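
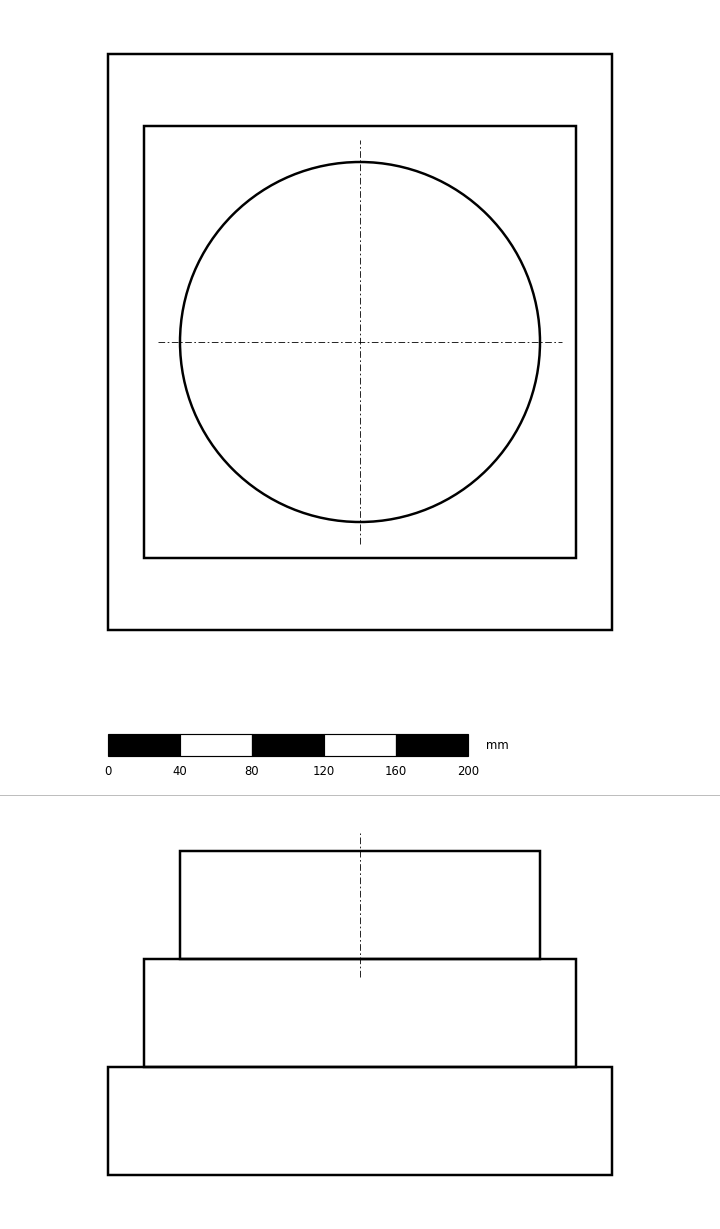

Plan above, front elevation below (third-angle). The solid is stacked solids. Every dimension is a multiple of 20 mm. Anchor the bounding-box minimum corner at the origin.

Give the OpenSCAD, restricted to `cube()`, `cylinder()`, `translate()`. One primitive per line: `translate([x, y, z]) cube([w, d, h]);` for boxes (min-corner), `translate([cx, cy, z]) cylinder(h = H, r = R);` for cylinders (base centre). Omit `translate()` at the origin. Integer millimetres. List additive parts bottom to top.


cube([280, 320, 60]);
translate([20, 40, 60]) cube([240, 240, 60]);
translate([140, 160, 120]) cylinder(h = 60, r = 100);


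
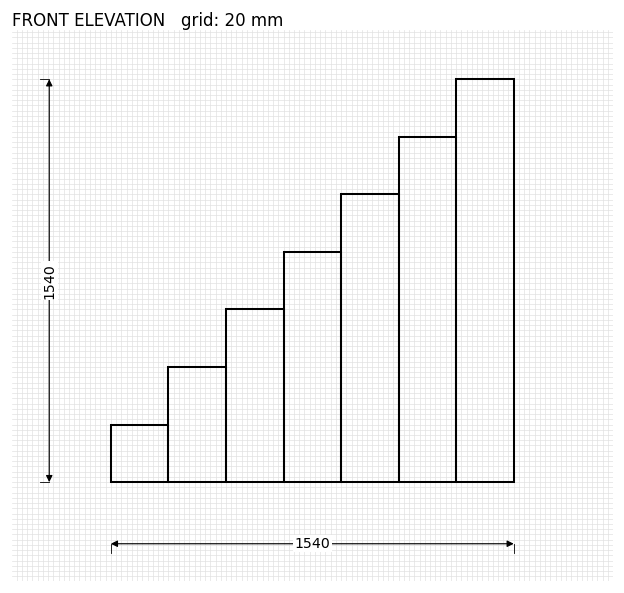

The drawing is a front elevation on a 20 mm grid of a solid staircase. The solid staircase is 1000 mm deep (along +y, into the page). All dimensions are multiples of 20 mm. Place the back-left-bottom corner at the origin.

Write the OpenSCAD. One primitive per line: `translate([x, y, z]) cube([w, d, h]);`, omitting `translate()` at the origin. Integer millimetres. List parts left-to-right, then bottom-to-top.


cube([220, 1000, 220]);
translate([220, 0, 0]) cube([220, 1000, 440]);
translate([440, 0, 0]) cube([220, 1000, 660]);
translate([660, 0, 0]) cube([220, 1000, 880]);
translate([880, 0, 0]) cube([220, 1000, 1100]);
translate([1100, 0, 0]) cube([220, 1000, 1320]);
translate([1320, 0, 0]) cube([220, 1000, 1540]);


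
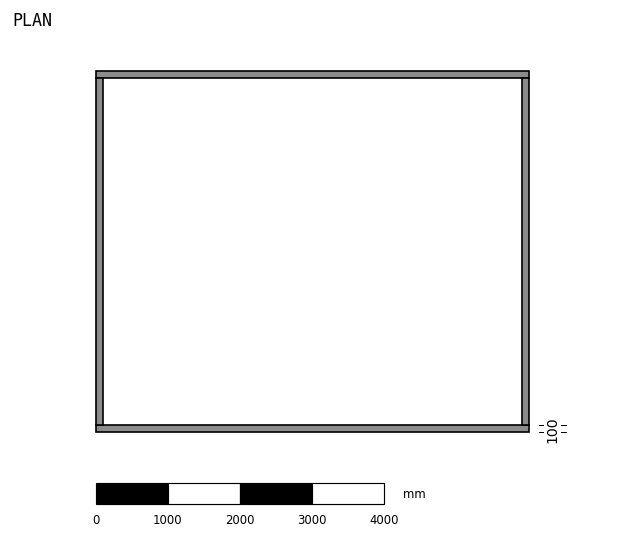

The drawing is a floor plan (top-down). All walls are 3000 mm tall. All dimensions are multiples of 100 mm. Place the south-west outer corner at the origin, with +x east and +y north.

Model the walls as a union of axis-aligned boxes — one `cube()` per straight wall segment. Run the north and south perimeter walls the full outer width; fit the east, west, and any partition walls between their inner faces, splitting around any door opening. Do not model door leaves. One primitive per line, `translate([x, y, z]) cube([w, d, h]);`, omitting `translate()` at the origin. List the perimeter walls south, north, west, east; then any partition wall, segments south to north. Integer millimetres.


cube([6000, 100, 3000]);
translate([0, 4900, 0]) cube([6000, 100, 3000]);
translate([0, 100, 0]) cube([100, 4800, 3000]);
translate([5900, 100, 0]) cube([100, 4800, 3000]);


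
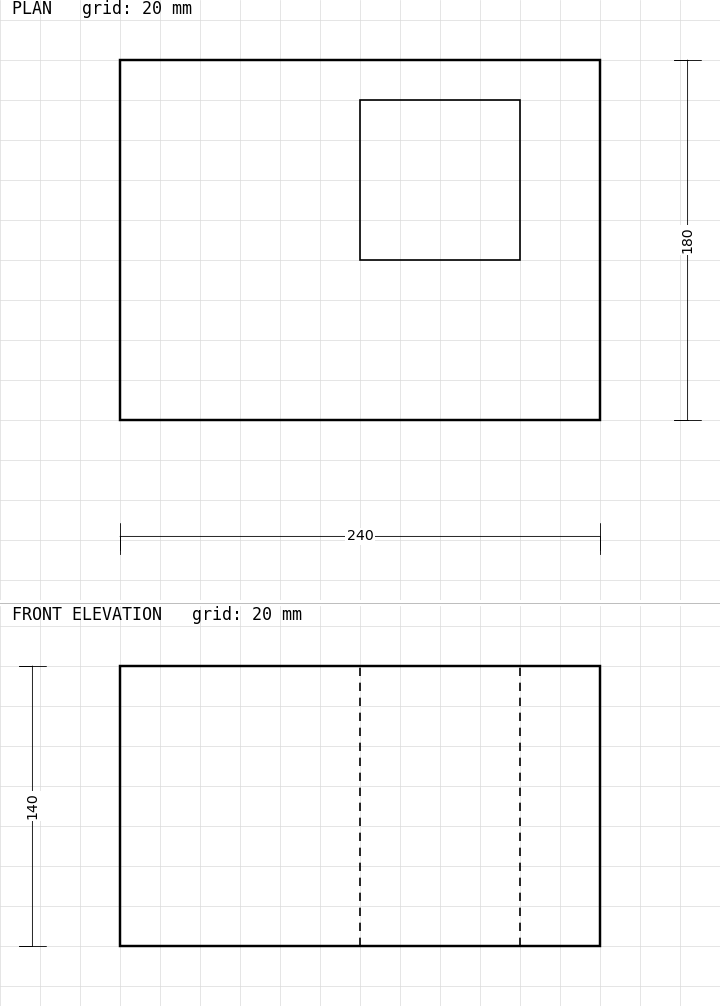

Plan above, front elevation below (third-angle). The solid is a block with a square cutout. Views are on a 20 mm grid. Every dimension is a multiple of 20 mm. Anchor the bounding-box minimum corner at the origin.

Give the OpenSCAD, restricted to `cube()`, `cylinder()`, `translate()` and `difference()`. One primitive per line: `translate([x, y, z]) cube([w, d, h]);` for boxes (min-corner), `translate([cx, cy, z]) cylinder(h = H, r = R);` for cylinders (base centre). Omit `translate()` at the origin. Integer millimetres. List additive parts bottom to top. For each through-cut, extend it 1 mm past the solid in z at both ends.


difference() {
  cube([240, 180, 140]);
  translate([120, 80, -1]) cube([80, 80, 142]);
}


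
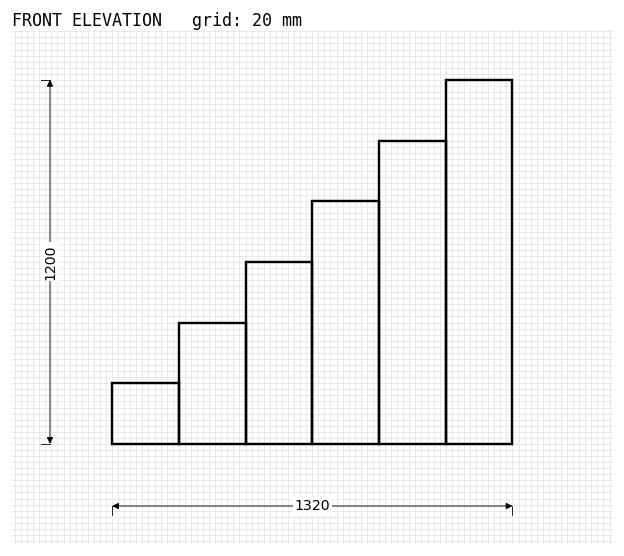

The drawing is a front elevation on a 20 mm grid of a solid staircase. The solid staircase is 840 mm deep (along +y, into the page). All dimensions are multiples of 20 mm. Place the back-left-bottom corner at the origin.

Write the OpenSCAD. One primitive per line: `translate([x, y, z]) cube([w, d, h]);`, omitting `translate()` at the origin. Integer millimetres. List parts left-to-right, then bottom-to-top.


cube([220, 840, 200]);
translate([220, 0, 0]) cube([220, 840, 400]);
translate([440, 0, 0]) cube([220, 840, 600]);
translate([660, 0, 0]) cube([220, 840, 800]);
translate([880, 0, 0]) cube([220, 840, 1000]);
translate([1100, 0, 0]) cube([220, 840, 1200]);


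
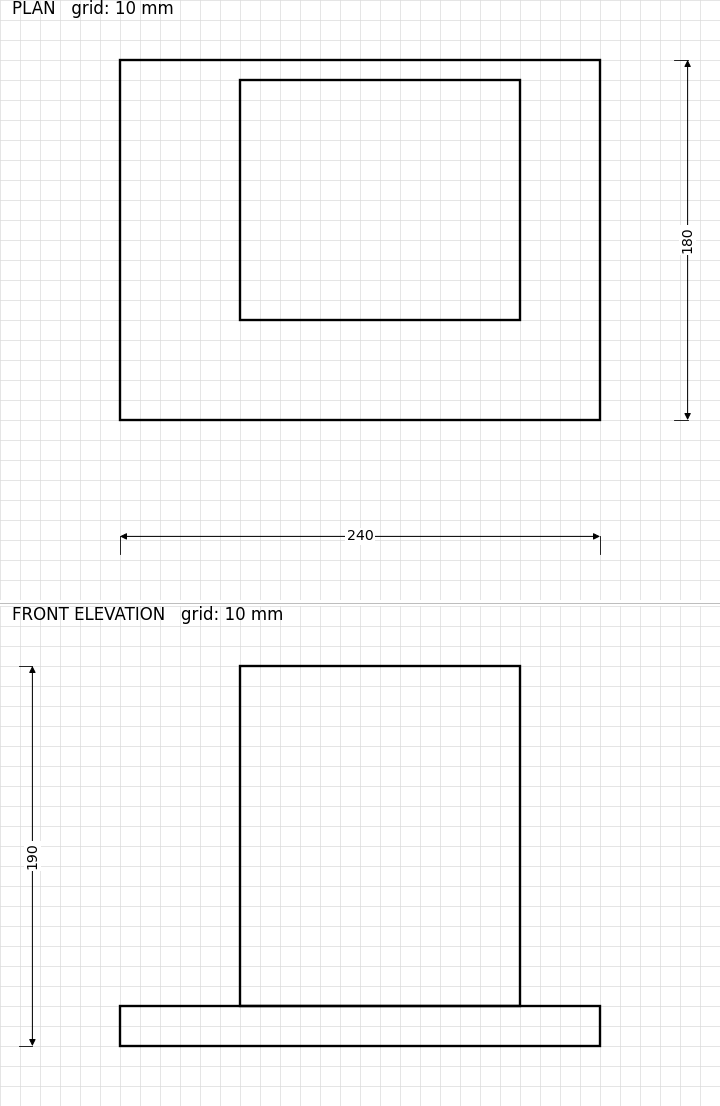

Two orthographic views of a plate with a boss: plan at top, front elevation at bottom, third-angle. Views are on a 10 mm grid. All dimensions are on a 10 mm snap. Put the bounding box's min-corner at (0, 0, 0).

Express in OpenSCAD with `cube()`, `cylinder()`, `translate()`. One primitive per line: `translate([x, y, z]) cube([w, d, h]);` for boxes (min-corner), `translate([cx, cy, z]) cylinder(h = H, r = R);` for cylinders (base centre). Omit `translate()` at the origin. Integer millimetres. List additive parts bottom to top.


cube([240, 180, 20]);
translate([60, 50, 20]) cube([140, 120, 170]);


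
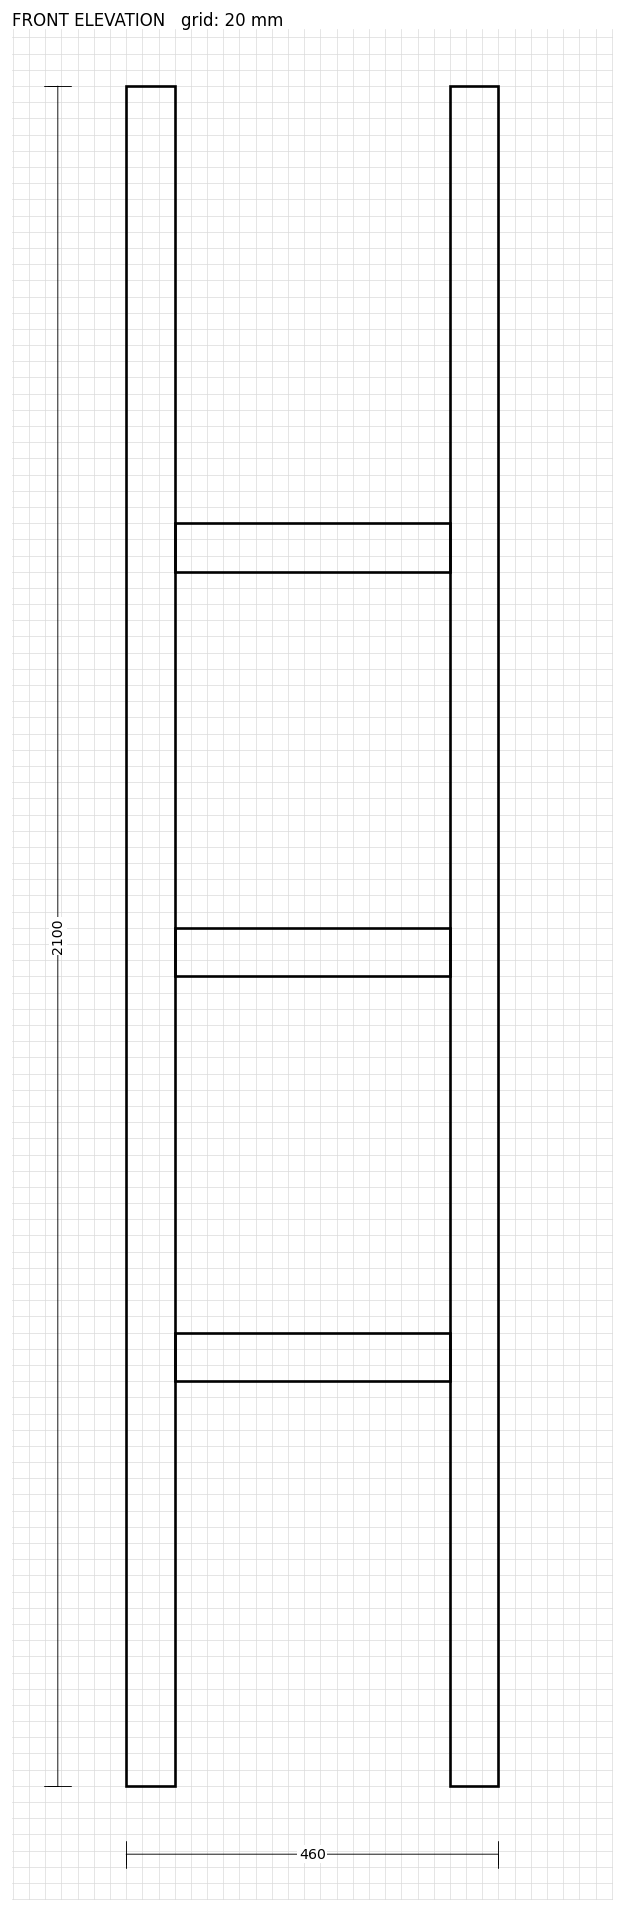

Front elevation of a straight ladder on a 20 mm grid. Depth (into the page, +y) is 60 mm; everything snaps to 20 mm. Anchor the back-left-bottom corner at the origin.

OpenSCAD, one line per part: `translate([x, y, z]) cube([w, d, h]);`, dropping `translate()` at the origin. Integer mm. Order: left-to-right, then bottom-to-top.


cube([60, 60, 2100]);
translate([60, 0, 500]) cube([340, 60, 60]);
translate([60, 0, 1000]) cube([340, 60, 60]);
translate([60, 0, 1500]) cube([340, 60, 60]);
translate([400, 0, 0]) cube([60, 60, 2100]);


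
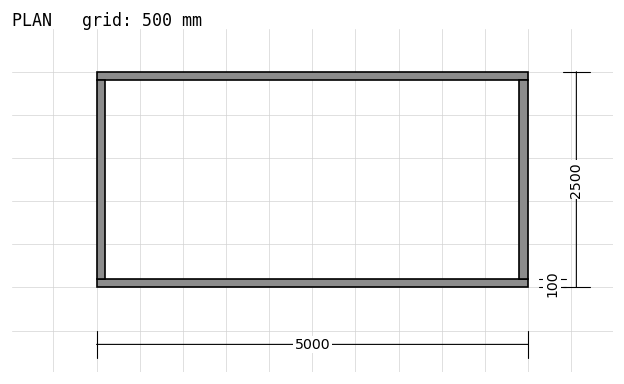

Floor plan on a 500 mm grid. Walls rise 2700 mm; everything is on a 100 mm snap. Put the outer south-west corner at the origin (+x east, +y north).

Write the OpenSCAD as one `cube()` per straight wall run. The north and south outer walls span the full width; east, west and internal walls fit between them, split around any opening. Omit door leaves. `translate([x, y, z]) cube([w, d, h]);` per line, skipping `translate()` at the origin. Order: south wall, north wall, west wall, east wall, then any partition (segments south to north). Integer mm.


cube([5000, 100, 2700]);
translate([0, 2400, 0]) cube([5000, 100, 2700]);
translate([0, 100, 0]) cube([100, 2300, 2700]);
translate([4900, 100, 0]) cube([100, 2300, 2700]);


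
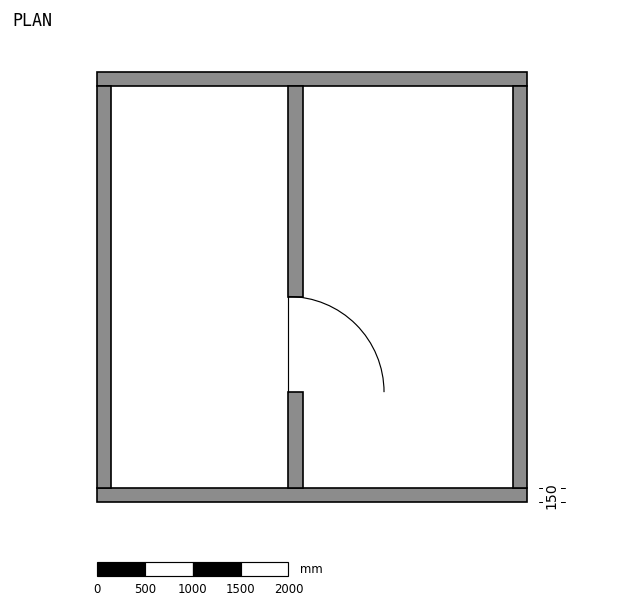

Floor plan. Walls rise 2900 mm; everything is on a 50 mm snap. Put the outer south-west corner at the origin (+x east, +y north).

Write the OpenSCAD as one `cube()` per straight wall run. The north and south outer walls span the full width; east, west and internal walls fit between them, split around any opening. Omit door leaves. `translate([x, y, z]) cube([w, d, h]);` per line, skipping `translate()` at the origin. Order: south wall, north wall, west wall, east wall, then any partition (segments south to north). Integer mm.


cube([4500, 150, 2900]);
translate([0, 4350, 0]) cube([4500, 150, 2900]);
translate([0, 150, 0]) cube([150, 4200, 2900]);
translate([4350, 150, 0]) cube([150, 4200, 2900]);
translate([2000, 150, 0]) cube([150, 1000, 2900]);
translate([2000, 2150, 0]) cube([150, 2200, 2900]);


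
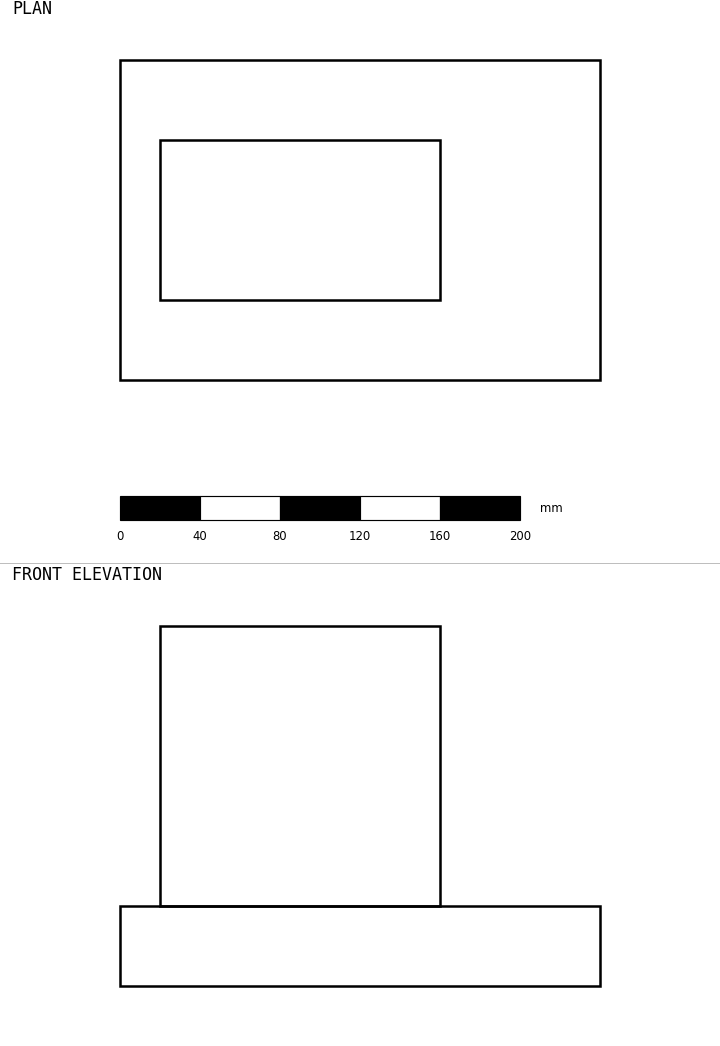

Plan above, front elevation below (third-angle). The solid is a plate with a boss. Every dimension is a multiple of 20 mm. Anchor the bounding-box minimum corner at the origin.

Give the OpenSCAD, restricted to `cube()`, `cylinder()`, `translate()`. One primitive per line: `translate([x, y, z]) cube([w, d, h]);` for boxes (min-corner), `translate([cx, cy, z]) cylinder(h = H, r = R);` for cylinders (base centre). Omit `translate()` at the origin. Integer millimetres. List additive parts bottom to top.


cube([240, 160, 40]);
translate([20, 40, 40]) cube([140, 80, 140]);


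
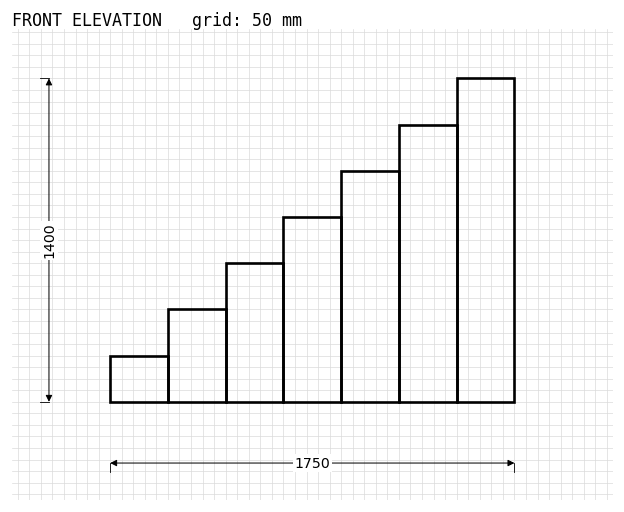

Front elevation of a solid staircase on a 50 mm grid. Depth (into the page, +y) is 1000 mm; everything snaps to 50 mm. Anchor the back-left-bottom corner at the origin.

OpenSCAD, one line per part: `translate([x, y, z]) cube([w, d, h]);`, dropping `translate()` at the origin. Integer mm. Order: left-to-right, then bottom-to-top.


cube([250, 1000, 200]);
translate([250, 0, 0]) cube([250, 1000, 400]);
translate([500, 0, 0]) cube([250, 1000, 600]);
translate([750, 0, 0]) cube([250, 1000, 800]);
translate([1000, 0, 0]) cube([250, 1000, 1000]);
translate([1250, 0, 0]) cube([250, 1000, 1200]);
translate([1500, 0, 0]) cube([250, 1000, 1400]);


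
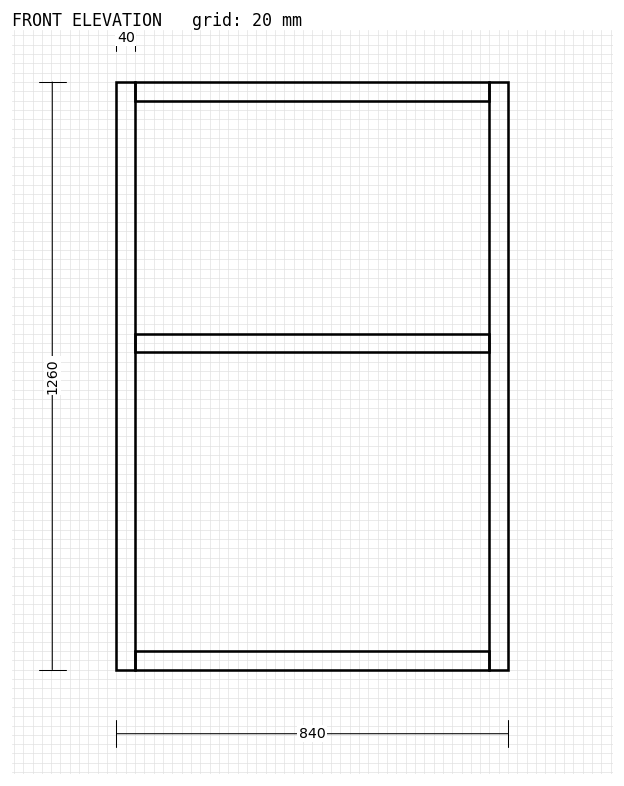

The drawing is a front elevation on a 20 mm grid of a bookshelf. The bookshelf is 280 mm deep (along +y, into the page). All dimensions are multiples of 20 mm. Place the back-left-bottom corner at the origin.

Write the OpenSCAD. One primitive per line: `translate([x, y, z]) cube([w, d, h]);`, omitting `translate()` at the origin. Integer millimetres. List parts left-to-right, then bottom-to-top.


cube([40, 280, 1260]);
translate([40, 0, 0]) cube([760, 280, 40]);
translate([40, 0, 680]) cube([760, 280, 40]);
translate([40, 0, 1220]) cube([760, 280, 40]);
translate([800, 0, 0]) cube([40, 280, 1260]);


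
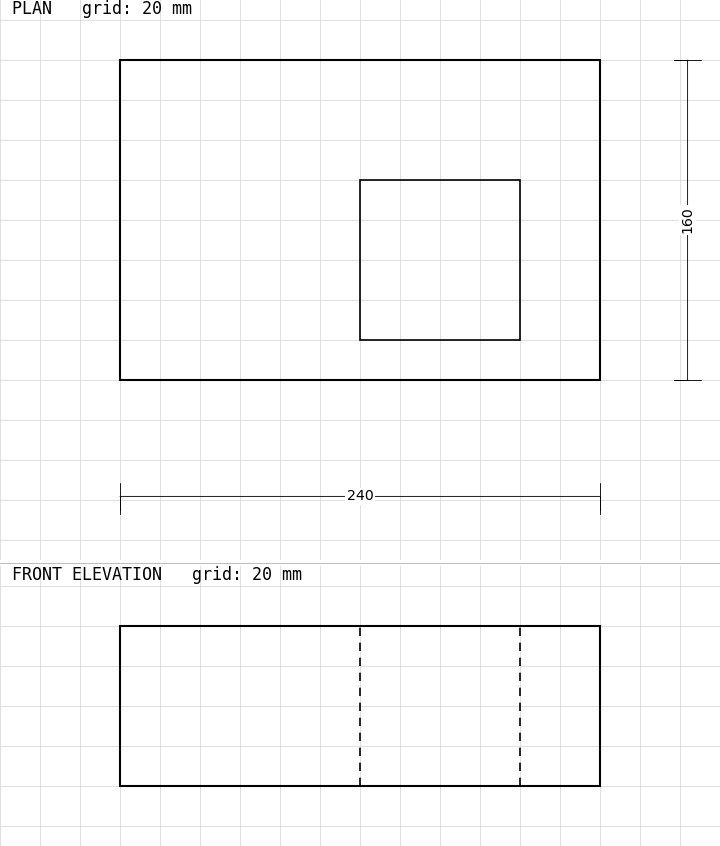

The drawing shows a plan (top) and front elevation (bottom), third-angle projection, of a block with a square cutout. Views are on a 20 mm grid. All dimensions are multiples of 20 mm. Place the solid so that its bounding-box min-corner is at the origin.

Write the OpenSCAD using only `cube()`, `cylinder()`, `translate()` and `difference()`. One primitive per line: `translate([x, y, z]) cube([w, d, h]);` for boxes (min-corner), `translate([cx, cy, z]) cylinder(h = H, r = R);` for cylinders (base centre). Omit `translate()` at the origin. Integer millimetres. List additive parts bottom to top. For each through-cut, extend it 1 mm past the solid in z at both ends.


difference() {
  cube([240, 160, 80]);
  translate([120, 20, -1]) cube([80, 80, 82]);
}


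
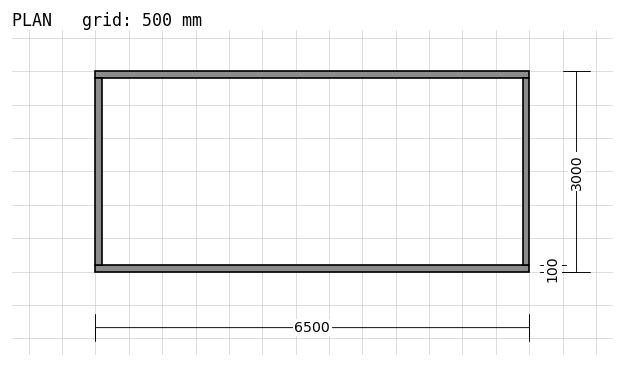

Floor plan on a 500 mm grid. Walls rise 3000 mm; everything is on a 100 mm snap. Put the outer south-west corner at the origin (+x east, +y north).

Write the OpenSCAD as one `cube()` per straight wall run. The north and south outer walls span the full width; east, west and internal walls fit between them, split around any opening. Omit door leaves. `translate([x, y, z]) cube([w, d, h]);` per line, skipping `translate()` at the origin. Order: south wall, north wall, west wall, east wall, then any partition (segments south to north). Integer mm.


cube([6500, 100, 3000]);
translate([0, 2900, 0]) cube([6500, 100, 3000]);
translate([0, 100, 0]) cube([100, 2800, 3000]);
translate([6400, 100, 0]) cube([100, 2800, 3000]);


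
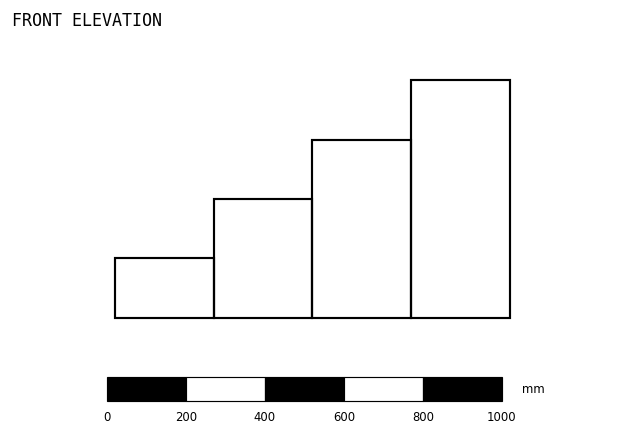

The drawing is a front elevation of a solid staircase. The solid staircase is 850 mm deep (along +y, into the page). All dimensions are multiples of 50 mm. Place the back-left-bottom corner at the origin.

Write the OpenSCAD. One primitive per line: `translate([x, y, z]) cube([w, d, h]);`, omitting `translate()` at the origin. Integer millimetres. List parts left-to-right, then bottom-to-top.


cube([250, 850, 150]);
translate([250, 0, 0]) cube([250, 850, 300]);
translate([500, 0, 0]) cube([250, 850, 450]);
translate([750, 0, 0]) cube([250, 850, 600]);


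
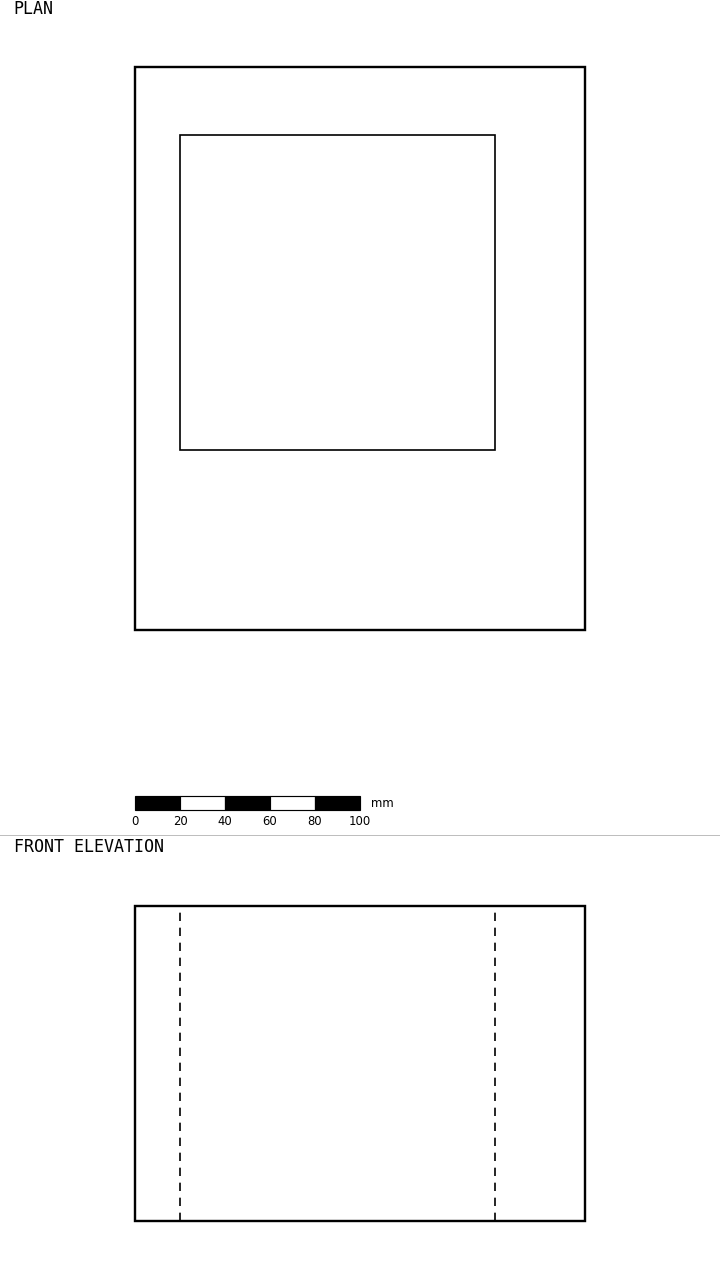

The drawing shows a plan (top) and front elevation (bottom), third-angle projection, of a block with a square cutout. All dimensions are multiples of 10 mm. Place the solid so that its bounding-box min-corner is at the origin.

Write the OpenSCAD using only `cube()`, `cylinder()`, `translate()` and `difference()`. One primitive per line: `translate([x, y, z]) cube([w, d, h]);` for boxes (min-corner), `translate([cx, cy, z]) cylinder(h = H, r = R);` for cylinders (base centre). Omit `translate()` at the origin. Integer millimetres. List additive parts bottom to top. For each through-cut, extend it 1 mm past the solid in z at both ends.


difference() {
  cube([200, 250, 140]);
  translate([20, 80, -1]) cube([140, 140, 142]);
}


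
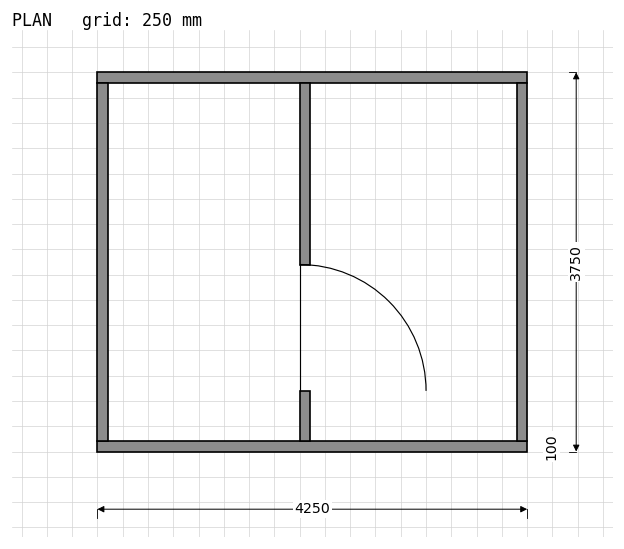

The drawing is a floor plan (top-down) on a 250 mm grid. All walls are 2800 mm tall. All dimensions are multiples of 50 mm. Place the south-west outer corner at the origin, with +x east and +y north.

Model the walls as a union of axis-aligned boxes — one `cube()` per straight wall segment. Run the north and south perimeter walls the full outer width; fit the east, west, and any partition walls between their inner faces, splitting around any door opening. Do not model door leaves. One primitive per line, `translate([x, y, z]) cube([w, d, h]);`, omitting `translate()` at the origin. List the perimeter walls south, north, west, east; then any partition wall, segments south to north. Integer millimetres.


cube([4250, 100, 2800]);
translate([0, 3650, 0]) cube([4250, 100, 2800]);
translate([0, 100, 0]) cube([100, 3550, 2800]);
translate([4150, 100, 0]) cube([100, 3550, 2800]);
translate([2000, 100, 0]) cube([100, 500, 2800]);
translate([2000, 1850, 0]) cube([100, 1800, 2800]);


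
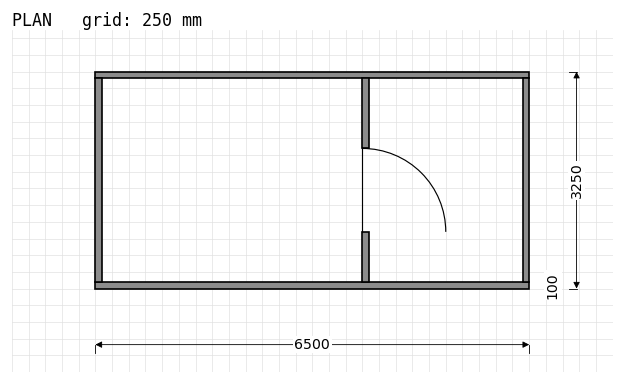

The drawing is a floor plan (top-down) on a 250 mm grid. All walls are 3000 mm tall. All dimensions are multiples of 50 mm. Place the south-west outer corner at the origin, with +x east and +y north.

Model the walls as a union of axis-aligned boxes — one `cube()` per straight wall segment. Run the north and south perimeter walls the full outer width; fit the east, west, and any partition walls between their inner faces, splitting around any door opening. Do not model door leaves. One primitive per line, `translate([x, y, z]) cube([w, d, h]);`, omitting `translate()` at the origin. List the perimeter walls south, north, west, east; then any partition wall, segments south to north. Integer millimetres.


cube([6500, 100, 3000]);
translate([0, 3150, 0]) cube([6500, 100, 3000]);
translate([0, 100, 0]) cube([100, 3050, 3000]);
translate([6400, 100, 0]) cube([100, 3050, 3000]);
translate([4000, 100, 0]) cube([100, 750, 3000]);
translate([4000, 2100, 0]) cube([100, 1050, 3000]);


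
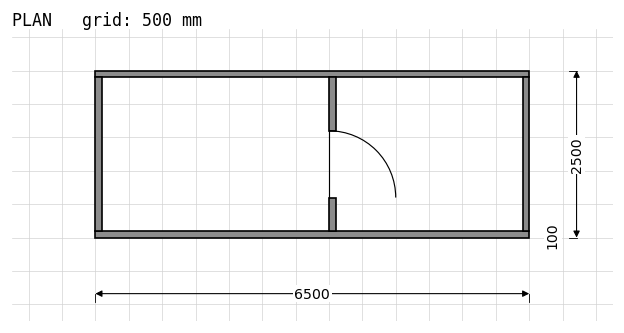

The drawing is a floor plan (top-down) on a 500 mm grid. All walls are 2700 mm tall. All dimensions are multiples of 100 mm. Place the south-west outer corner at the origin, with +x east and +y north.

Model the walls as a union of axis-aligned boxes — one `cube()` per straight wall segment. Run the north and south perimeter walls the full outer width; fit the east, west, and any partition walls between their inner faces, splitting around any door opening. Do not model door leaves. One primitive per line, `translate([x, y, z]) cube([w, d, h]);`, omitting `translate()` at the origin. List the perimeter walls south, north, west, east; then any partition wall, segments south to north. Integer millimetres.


cube([6500, 100, 2700]);
translate([0, 2400, 0]) cube([6500, 100, 2700]);
translate([0, 100, 0]) cube([100, 2300, 2700]);
translate([6400, 100, 0]) cube([100, 2300, 2700]);
translate([3500, 100, 0]) cube([100, 500, 2700]);
translate([3500, 1600, 0]) cube([100, 800, 2700]);


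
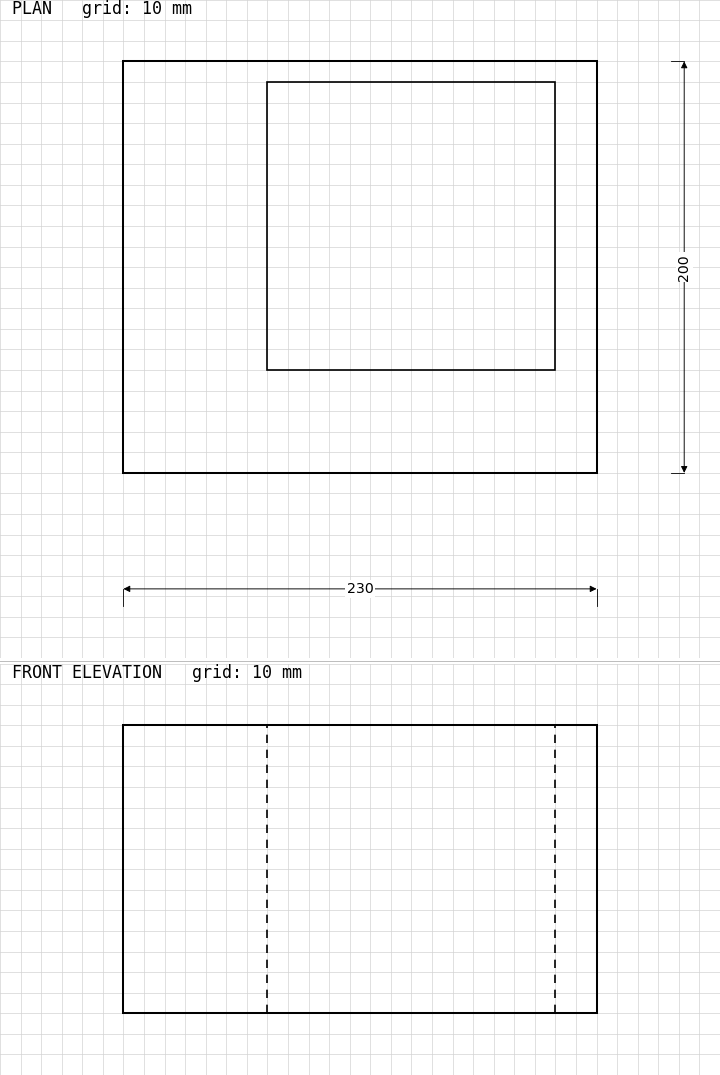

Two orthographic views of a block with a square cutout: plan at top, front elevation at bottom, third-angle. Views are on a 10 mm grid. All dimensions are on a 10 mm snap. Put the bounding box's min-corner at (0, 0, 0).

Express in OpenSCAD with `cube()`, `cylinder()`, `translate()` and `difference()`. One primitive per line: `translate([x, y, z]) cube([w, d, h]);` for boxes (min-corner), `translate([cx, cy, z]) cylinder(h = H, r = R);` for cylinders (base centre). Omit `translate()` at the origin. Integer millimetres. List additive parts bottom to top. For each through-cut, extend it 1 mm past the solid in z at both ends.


difference() {
  cube([230, 200, 140]);
  translate([70, 50, -1]) cube([140, 140, 142]);
}


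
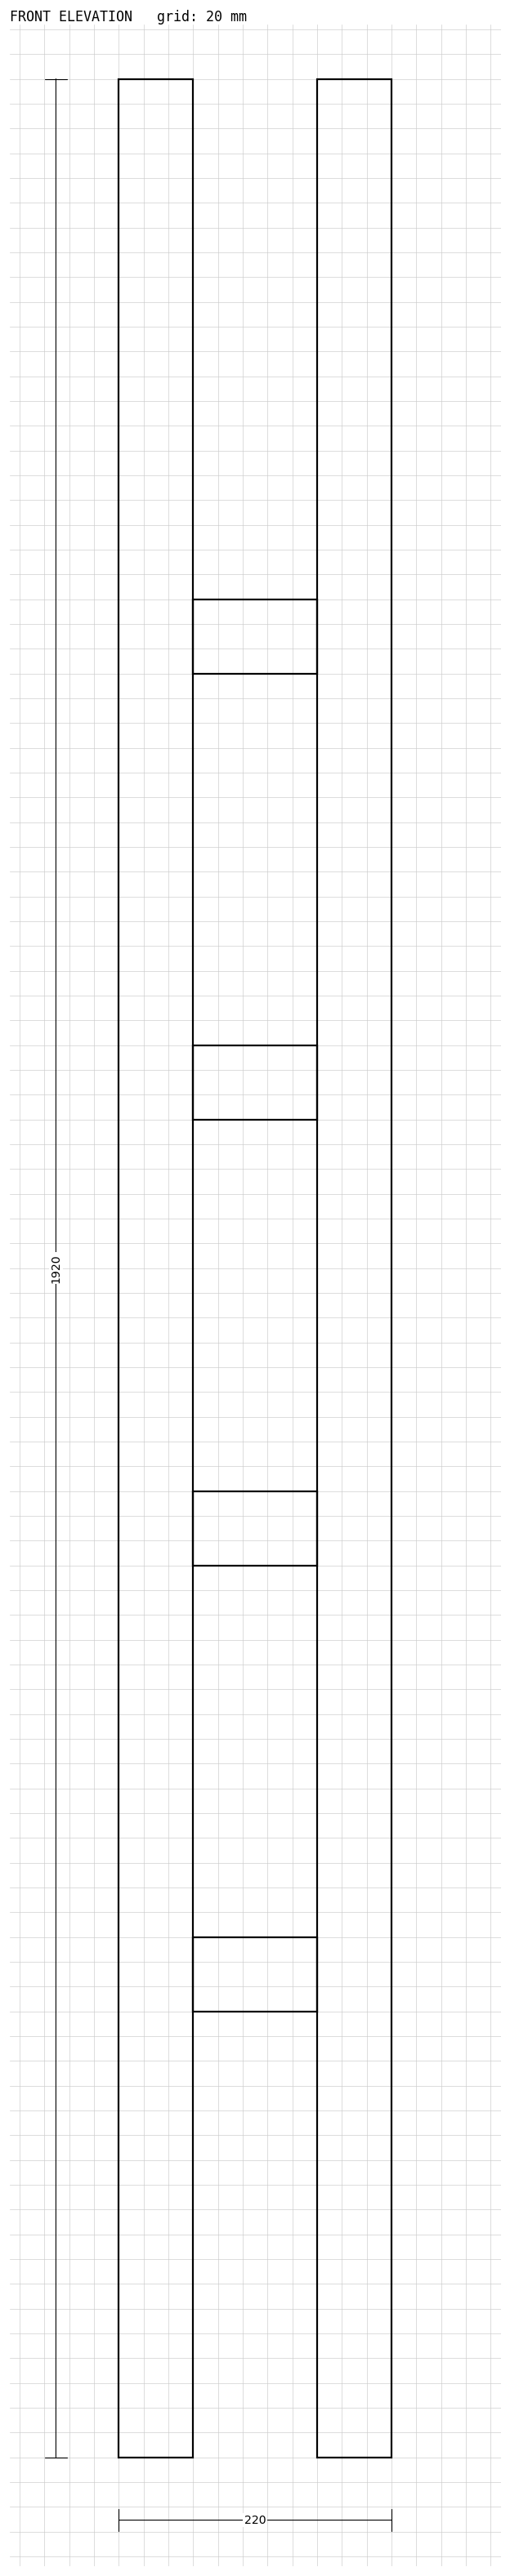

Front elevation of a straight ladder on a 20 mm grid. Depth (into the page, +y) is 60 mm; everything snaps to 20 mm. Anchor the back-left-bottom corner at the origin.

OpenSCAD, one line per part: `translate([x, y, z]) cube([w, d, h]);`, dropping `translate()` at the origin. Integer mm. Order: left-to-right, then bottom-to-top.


cube([60, 60, 1920]);
translate([60, 0, 360]) cube([100, 60, 60]);
translate([60, 0, 720]) cube([100, 60, 60]);
translate([60, 0, 1080]) cube([100, 60, 60]);
translate([60, 0, 1440]) cube([100, 60, 60]);
translate([160, 0, 0]) cube([60, 60, 1920]);


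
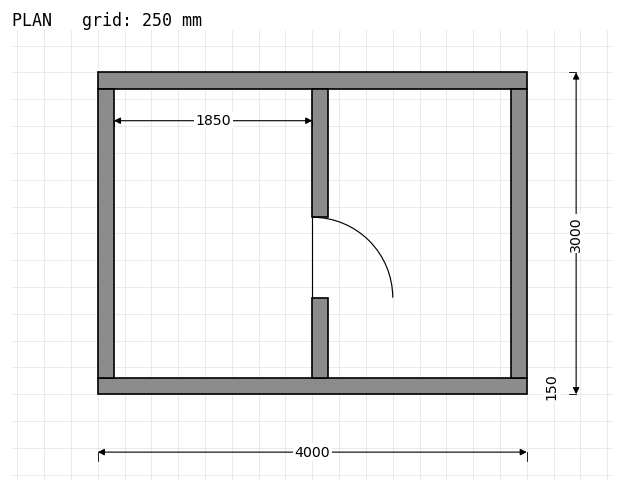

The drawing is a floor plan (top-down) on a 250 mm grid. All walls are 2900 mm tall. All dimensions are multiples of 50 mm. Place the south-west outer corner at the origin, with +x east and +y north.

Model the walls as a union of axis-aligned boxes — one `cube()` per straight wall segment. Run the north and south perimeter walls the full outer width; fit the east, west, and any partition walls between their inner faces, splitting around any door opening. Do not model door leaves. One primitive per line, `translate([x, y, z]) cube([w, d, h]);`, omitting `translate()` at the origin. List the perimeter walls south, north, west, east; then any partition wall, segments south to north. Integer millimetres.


cube([4000, 150, 2900]);
translate([0, 2850, 0]) cube([4000, 150, 2900]);
translate([0, 150, 0]) cube([150, 2700, 2900]);
translate([3850, 150, 0]) cube([150, 2700, 2900]);
translate([2000, 150, 0]) cube([150, 750, 2900]);
translate([2000, 1650, 0]) cube([150, 1200, 2900]);


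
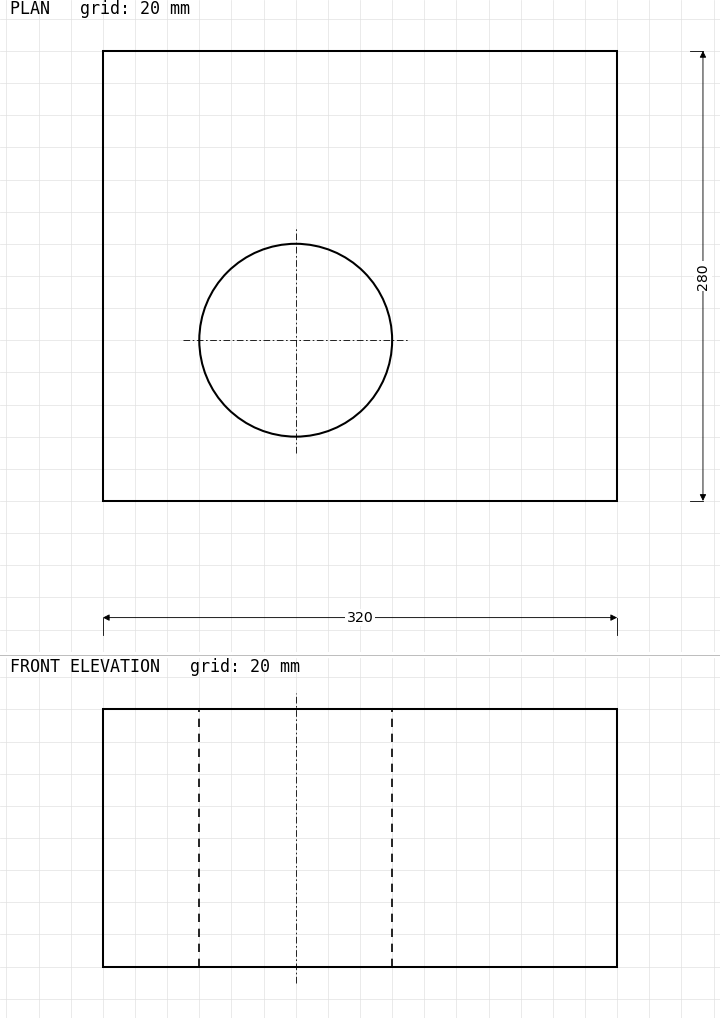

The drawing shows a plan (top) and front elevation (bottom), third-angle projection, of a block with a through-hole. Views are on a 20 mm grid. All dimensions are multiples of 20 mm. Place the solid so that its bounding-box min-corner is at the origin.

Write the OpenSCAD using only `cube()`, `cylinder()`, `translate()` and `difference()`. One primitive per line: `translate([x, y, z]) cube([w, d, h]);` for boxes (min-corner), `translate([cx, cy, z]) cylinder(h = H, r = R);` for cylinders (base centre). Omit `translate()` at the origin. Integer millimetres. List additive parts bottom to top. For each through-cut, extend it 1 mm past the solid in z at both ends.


difference() {
  cube([320, 280, 160]);
  translate([120, 100, -1]) cylinder(h = 162, r = 60);
}


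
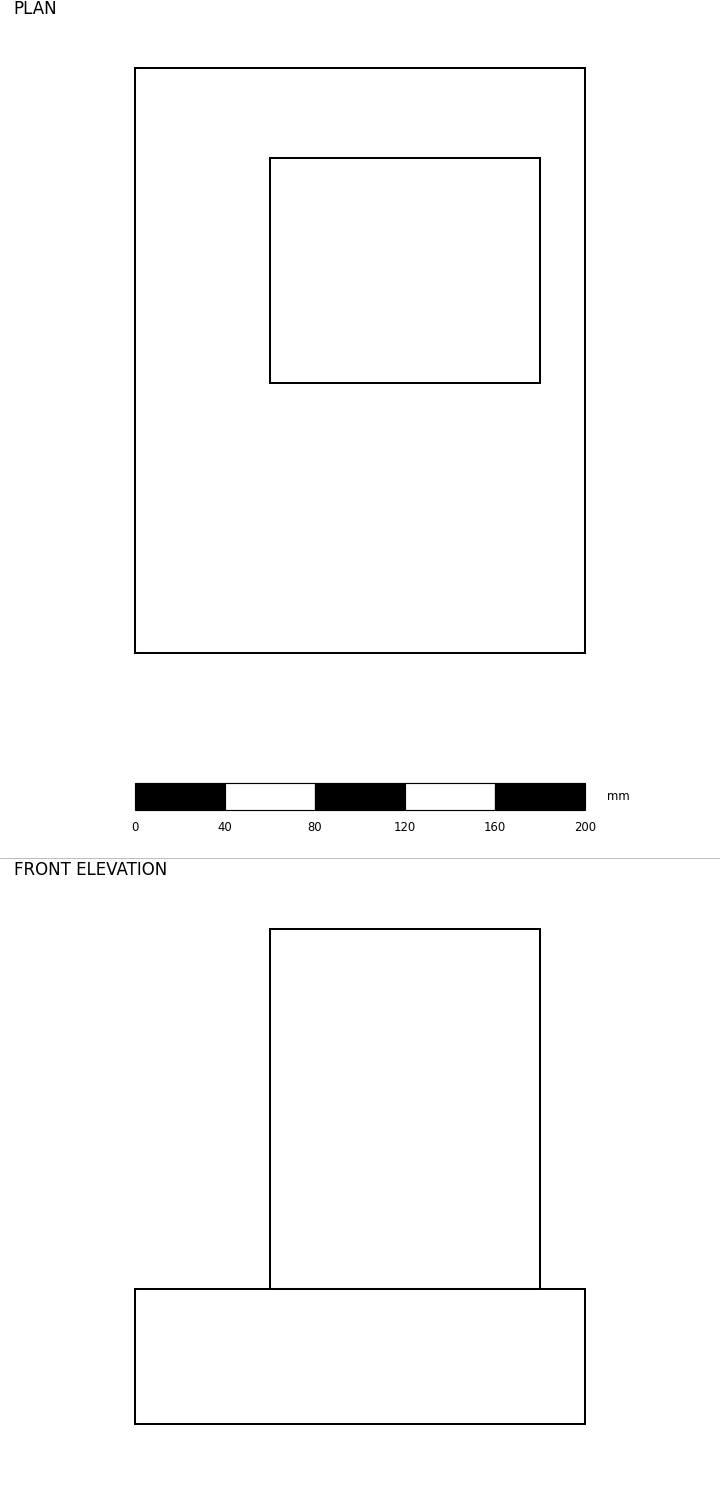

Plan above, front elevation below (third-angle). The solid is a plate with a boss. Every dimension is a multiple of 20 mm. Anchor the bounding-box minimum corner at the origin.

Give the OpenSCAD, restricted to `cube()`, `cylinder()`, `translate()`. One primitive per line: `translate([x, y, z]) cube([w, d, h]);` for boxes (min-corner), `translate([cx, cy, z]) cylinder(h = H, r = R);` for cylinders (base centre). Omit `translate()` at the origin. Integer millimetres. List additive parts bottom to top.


cube([200, 260, 60]);
translate([60, 120, 60]) cube([120, 100, 160]);


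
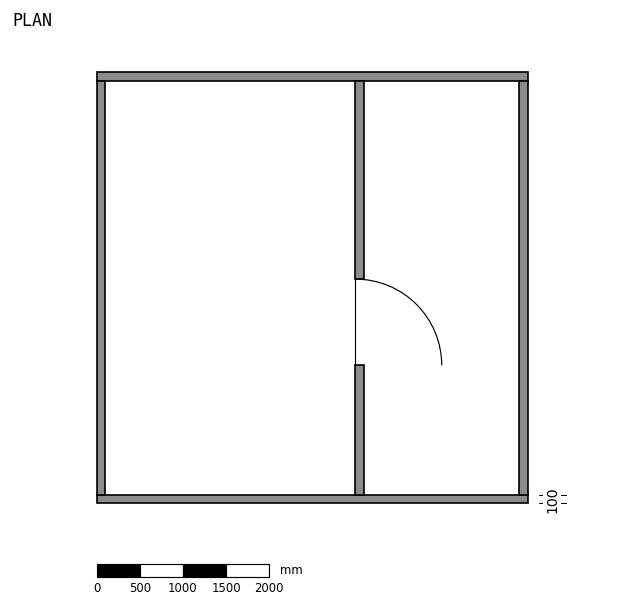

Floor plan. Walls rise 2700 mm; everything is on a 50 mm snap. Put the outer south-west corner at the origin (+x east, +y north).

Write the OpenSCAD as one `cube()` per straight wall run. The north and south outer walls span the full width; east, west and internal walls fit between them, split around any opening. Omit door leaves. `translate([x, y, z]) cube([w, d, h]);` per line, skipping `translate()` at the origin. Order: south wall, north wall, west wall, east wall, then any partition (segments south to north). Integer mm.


cube([5000, 100, 2700]);
translate([0, 4900, 0]) cube([5000, 100, 2700]);
translate([0, 100, 0]) cube([100, 4800, 2700]);
translate([4900, 100, 0]) cube([100, 4800, 2700]);
translate([3000, 100, 0]) cube([100, 1500, 2700]);
translate([3000, 2600, 0]) cube([100, 2300, 2700]);


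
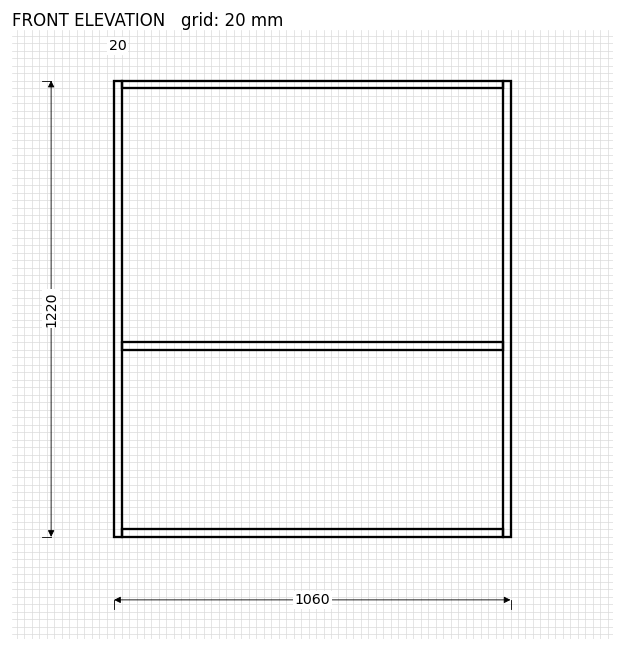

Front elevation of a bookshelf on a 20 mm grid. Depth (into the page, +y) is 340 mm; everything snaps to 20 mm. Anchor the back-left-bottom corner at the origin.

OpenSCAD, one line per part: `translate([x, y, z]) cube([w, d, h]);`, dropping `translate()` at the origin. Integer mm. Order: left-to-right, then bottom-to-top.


cube([20, 340, 1220]);
translate([20, 0, 0]) cube([1020, 340, 20]);
translate([20, 0, 500]) cube([1020, 340, 20]);
translate([20, 0, 1200]) cube([1020, 340, 20]);
translate([1040, 0, 0]) cube([20, 340, 1220]);


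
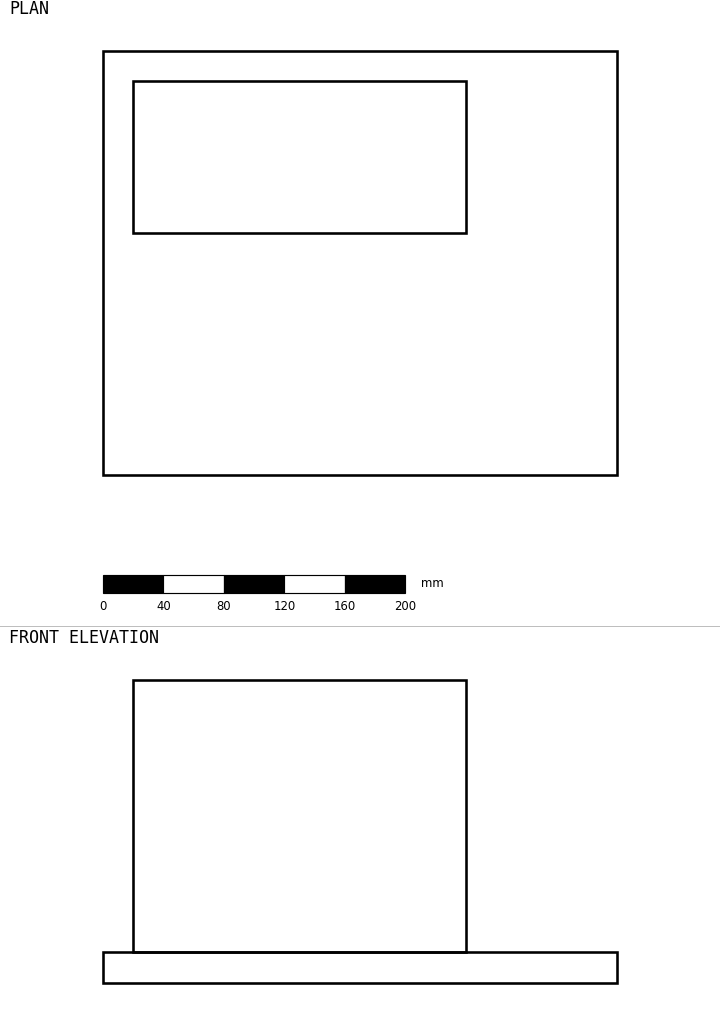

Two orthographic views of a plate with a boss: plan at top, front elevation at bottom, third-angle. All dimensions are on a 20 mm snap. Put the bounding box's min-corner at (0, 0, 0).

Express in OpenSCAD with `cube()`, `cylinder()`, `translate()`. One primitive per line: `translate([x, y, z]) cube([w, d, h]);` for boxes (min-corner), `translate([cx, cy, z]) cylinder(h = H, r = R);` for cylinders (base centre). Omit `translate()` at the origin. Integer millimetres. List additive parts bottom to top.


cube([340, 280, 20]);
translate([20, 160, 20]) cube([220, 100, 180]);


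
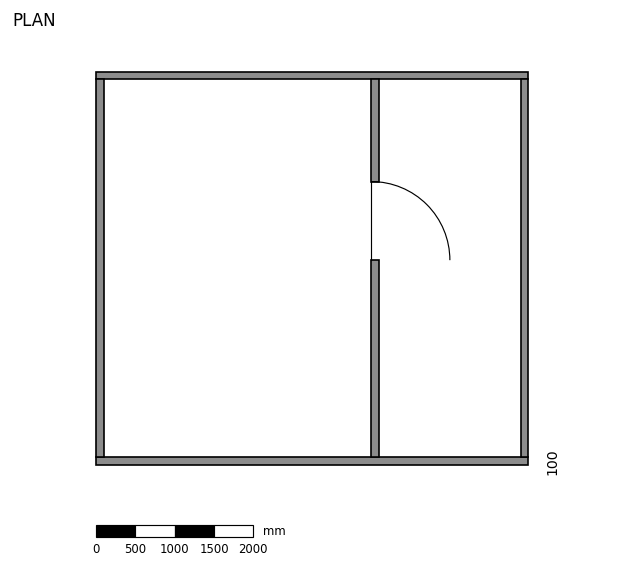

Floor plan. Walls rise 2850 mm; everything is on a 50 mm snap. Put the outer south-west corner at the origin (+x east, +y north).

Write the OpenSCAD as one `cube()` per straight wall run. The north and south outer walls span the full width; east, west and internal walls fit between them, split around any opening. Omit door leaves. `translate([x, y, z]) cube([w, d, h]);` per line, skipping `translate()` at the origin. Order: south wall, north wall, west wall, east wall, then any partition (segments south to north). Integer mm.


cube([5500, 100, 2850]);
translate([0, 4900, 0]) cube([5500, 100, 2850]);
translate([0, 100, 0]) cube([100, 4800, 2850]);
translate([5400, 100, 0]) cube([100, 4800, 2850]);
translate([3500, 100, 0]) cube([100, 2500, 2850]);
translate([3500, 3600, 0]) cube([100, 1300, 2850]);


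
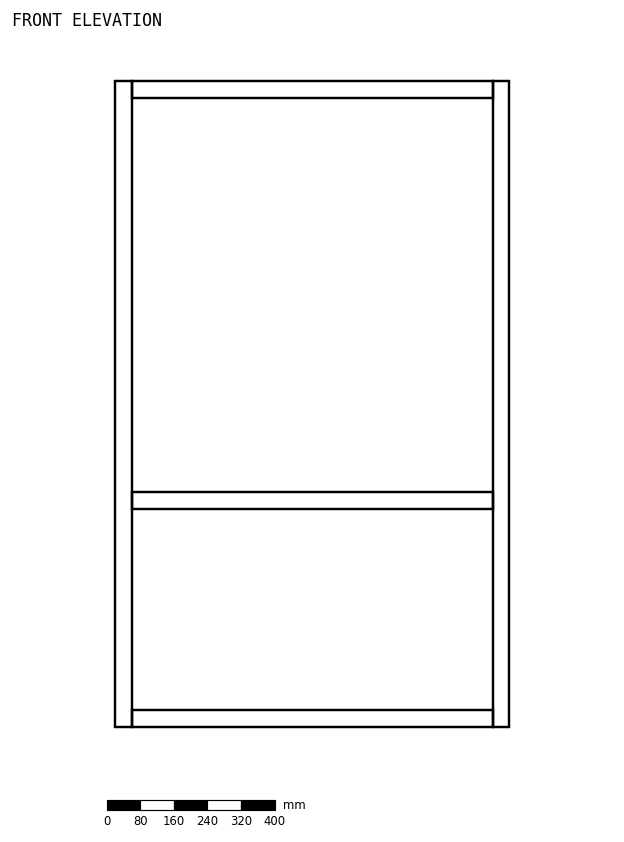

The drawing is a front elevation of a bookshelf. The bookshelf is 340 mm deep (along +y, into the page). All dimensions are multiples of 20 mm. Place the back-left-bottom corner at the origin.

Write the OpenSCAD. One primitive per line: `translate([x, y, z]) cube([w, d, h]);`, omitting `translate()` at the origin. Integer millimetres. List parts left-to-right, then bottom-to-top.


cube([40, 340, 1540]);
translate([40, 0, 0]) cube([860, 340, 40]);
translate([40, 0, 520]) cube([860, 340, 40]);
translate([40, 0, 1500]) cube([860, 340, 40]);
translate([900, 0, 0]) cube([40, 340, 1540]);


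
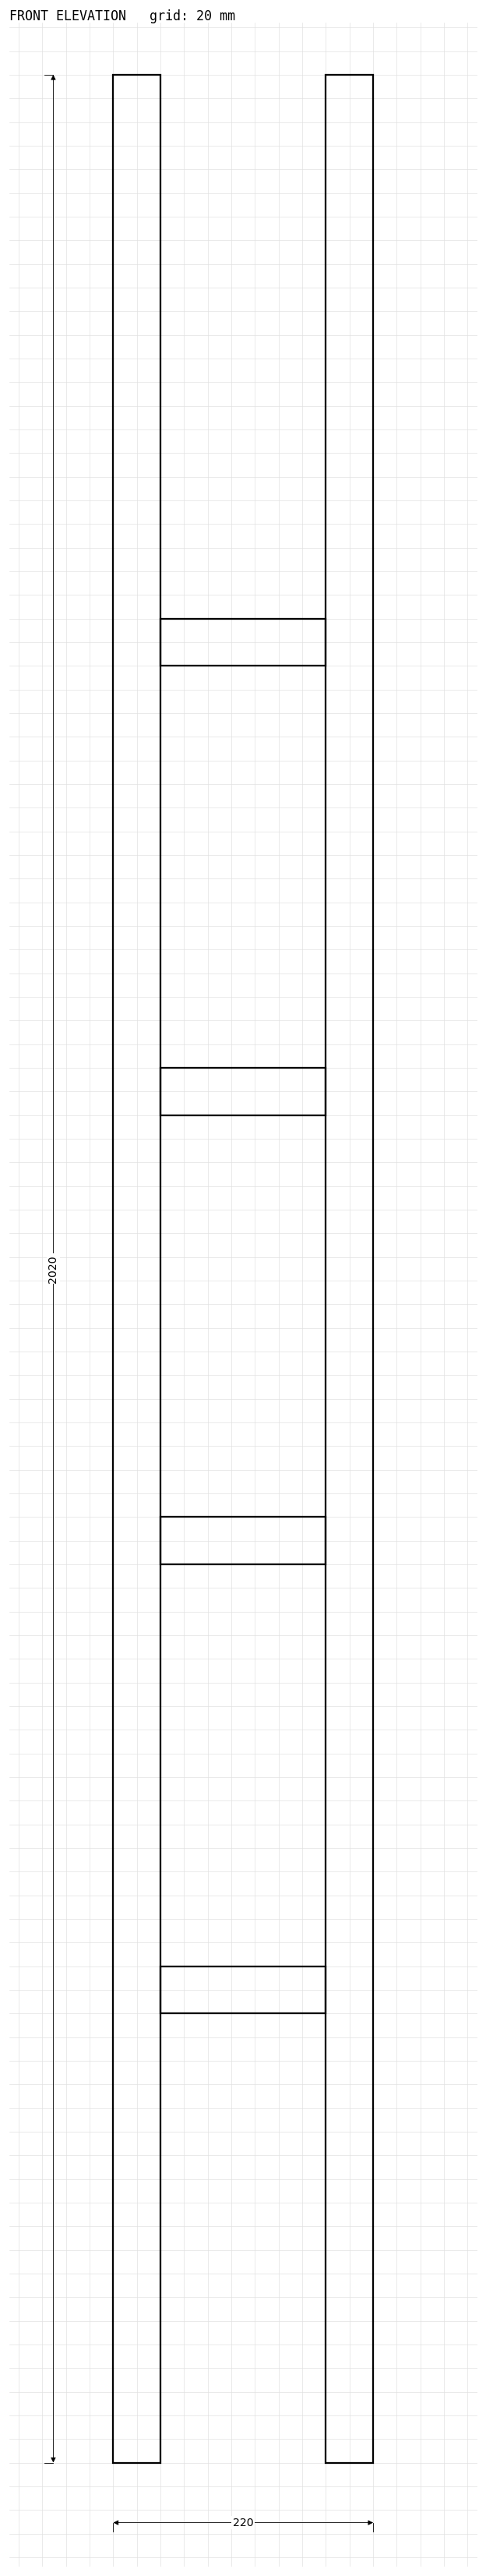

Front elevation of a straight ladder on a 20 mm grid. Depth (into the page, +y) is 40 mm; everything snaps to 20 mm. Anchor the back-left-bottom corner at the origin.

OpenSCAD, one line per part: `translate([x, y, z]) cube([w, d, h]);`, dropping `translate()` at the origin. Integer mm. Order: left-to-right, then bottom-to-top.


cube([40, 40, 2020]);
translate([40, 0, 380]) cube([140, 40, 40]);
translate([40, 0, 760]) cube([140, 40, 40]);
translate([40, 0, 1140]) cube([140, 40, 40]);
translate([40, 0, 1520]) cube([140, 40, 40]);
translate([180, 0, 0]) cube([40, 40, 2020]);


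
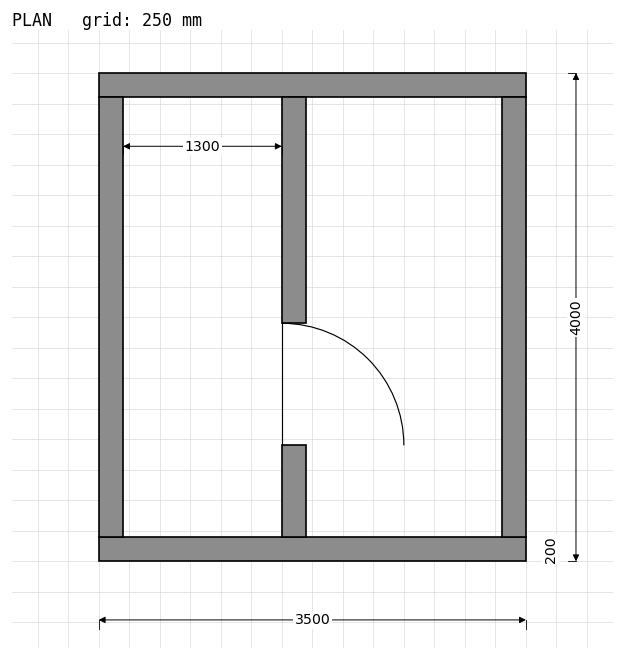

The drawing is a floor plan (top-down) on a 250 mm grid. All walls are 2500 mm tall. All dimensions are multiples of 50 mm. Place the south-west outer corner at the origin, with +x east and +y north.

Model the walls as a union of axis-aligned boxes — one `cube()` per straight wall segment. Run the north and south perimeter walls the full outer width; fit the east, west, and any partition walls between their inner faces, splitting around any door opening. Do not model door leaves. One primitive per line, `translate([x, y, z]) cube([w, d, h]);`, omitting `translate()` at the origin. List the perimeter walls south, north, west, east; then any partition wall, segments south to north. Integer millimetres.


cube([3500, 200, 2500]);
translate([0, 3800, 0]) cube([3500, 200, 2500]);
translate([0, 200, 0]) cube([200, 3600, 2500]);
translate([3300, 200, 0]) cube([200, 3600, 2500]);
translate([1500, 200, 0]) cube([200, 750, 2500]);
translate([1500, 1950, 0]) cube([200, 1850, 2500]);


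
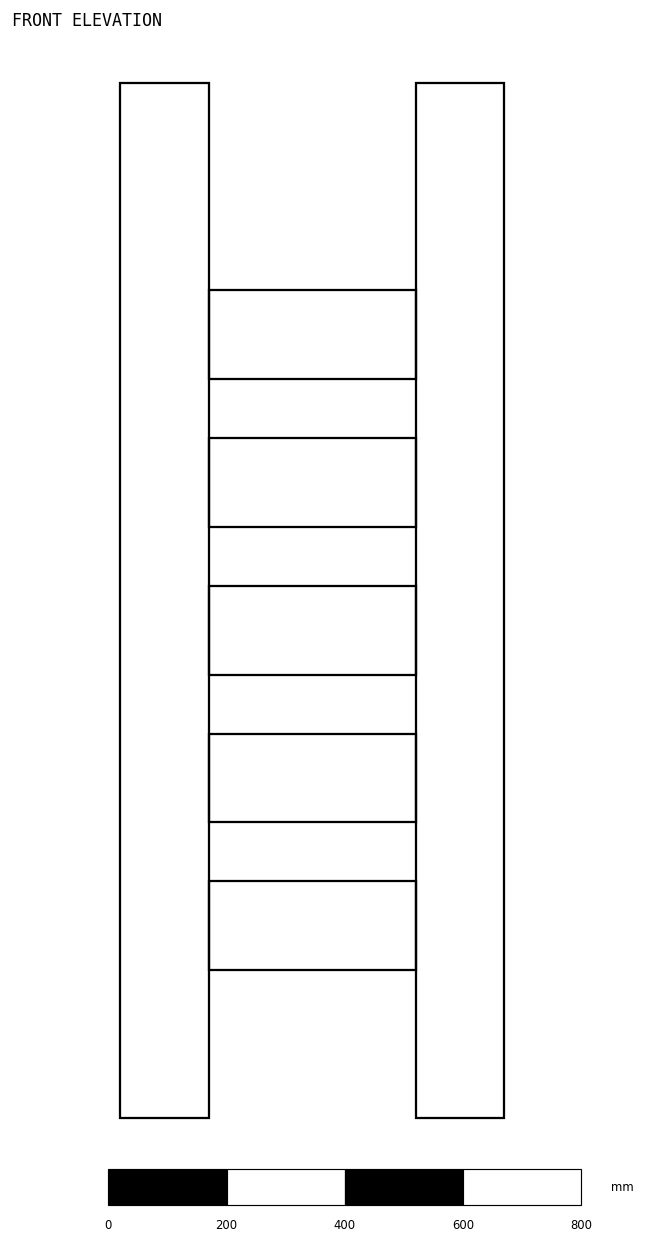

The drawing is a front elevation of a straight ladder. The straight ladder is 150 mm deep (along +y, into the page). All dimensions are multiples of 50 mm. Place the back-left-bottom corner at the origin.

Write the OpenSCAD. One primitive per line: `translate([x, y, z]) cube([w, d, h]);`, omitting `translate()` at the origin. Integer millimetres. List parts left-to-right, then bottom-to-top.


cube([150, 150, 1750]);
translate([150, 0, 250]) cube([350, 150, 150]);
translate([150, 0, 500]) cube([350, 150, 150]);
translate([150, 0, 750]) cube([350, 150, 150]);
translate([150, 0, 1000]) cube([350, 150, 150]);
translate([150, 0, 1250]) cube([350, 150, 150]);
translate([500, 0, 0]) cube([150, 150, 1750]);


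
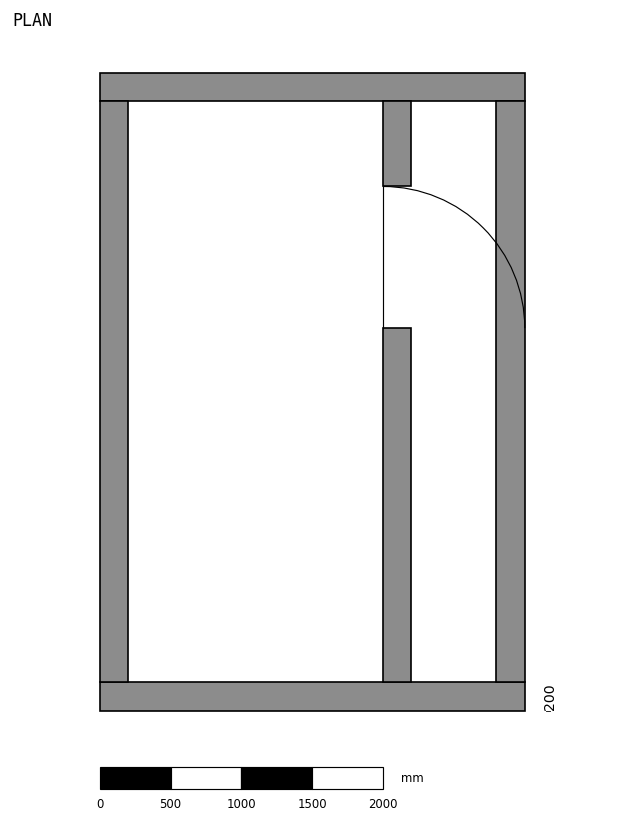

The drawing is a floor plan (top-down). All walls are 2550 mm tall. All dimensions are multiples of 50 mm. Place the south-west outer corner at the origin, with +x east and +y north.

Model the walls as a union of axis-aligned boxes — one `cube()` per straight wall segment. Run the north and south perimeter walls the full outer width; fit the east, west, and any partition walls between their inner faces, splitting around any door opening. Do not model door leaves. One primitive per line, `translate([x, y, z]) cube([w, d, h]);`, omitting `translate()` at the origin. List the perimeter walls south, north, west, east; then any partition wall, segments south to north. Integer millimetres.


cube([3000, 200, 2550]);
translate([0, 4300, 0]) cube([3000, 200, 2550]);
translate([0, 200, 0]) cube([200, 4100, 2550]);
translate([2800, 200, 0]) cube([200, 4100, 2550]);
translate([2000, 200, 0]) cube([200, 2500, 2550]);
translate([2000, 3700, 0]) cube([200, 600, 2550]);


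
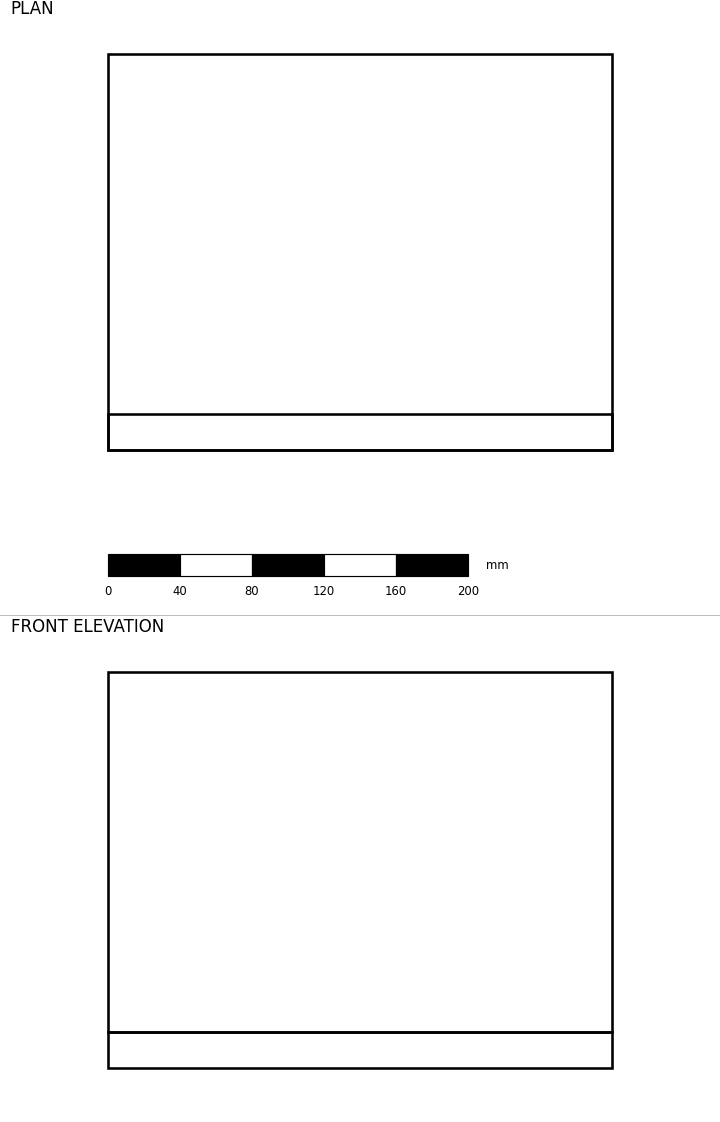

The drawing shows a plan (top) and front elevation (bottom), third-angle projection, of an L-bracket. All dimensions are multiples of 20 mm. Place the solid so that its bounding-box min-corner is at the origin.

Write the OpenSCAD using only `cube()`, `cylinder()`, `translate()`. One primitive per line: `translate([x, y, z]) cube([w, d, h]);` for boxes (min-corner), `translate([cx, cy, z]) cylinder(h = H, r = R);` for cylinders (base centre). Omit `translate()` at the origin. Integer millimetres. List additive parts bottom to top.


cube([280, 220, 20]);
translate([0, 0, 20]) cube([280, 20, 200]);


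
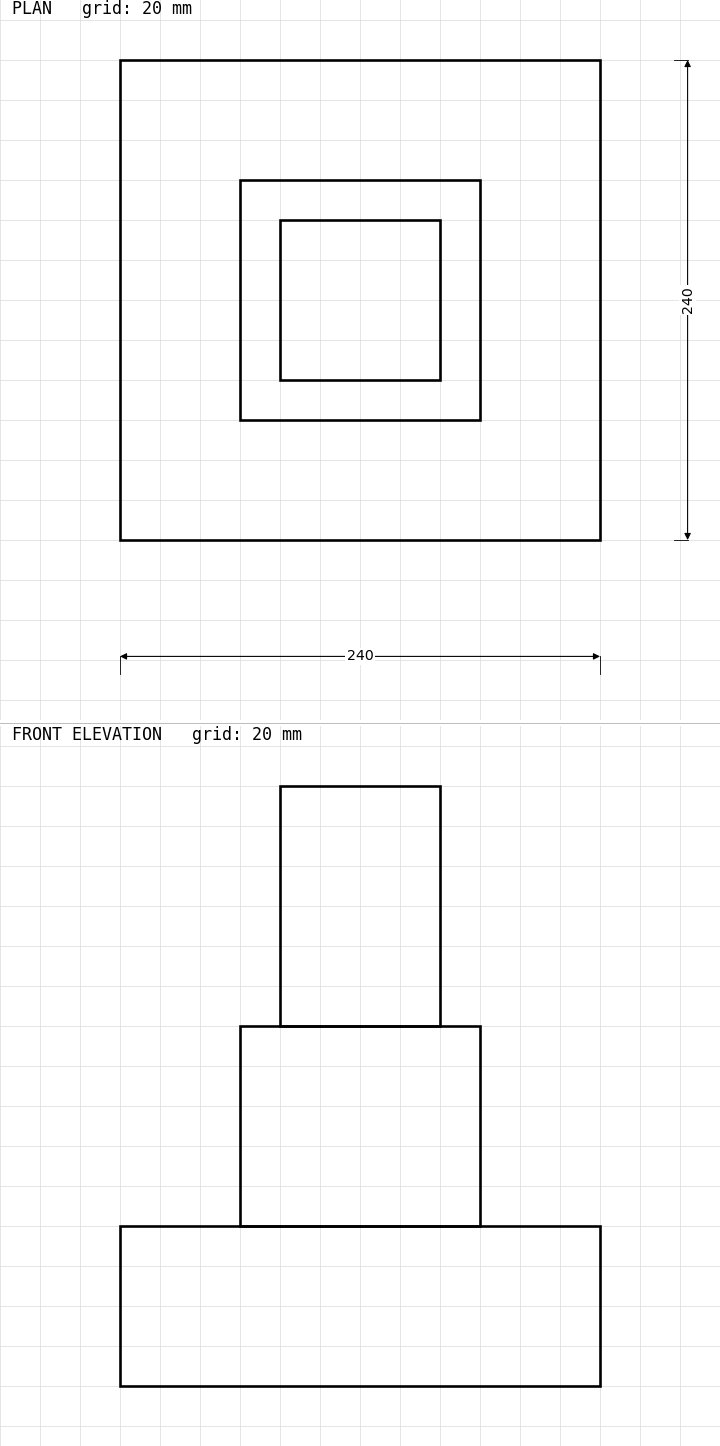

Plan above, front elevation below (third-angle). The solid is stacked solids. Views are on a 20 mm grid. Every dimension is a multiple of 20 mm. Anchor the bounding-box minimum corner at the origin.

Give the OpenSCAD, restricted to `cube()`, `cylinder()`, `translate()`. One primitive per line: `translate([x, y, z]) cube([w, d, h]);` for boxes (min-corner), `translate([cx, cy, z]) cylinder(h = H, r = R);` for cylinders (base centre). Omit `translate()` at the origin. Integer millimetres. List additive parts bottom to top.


cube([240, 240, 80]);
translate([60, 60, 80]) cube([120, 120, 100]);
translate([80, 80, 180]) cube([80, 80, 120]);


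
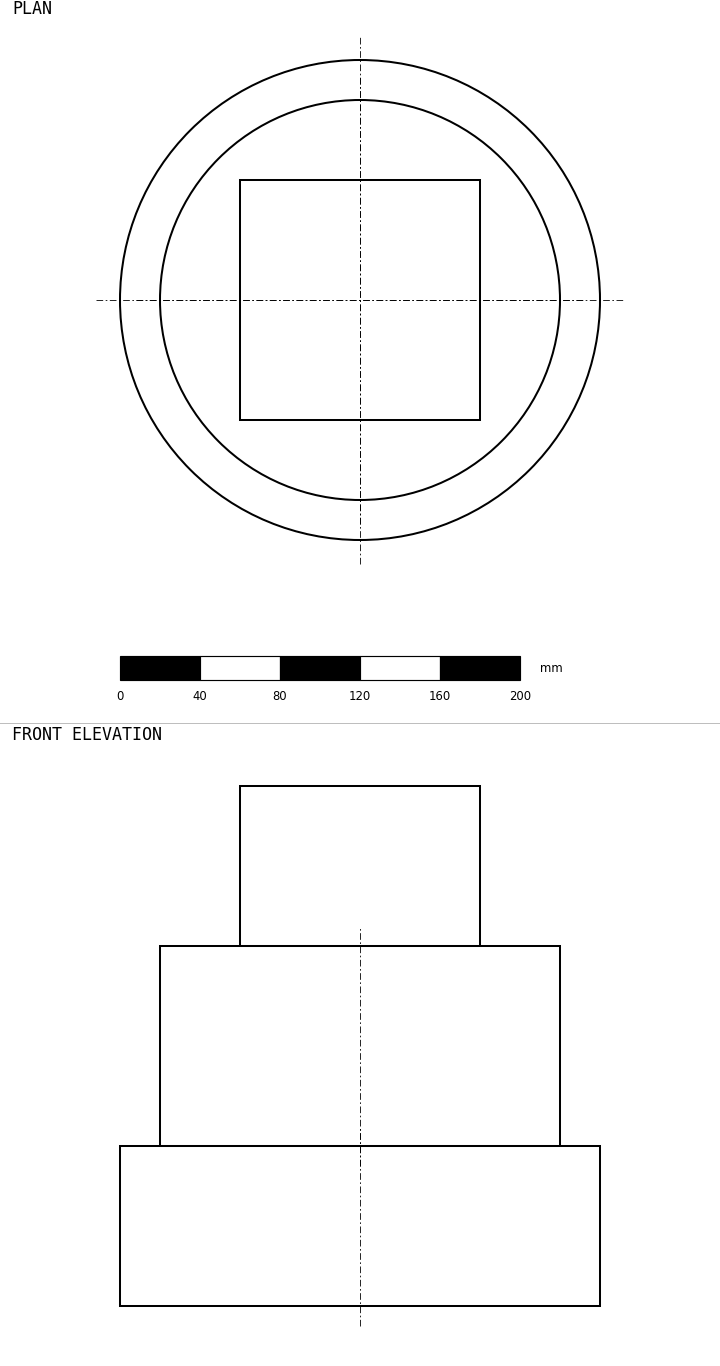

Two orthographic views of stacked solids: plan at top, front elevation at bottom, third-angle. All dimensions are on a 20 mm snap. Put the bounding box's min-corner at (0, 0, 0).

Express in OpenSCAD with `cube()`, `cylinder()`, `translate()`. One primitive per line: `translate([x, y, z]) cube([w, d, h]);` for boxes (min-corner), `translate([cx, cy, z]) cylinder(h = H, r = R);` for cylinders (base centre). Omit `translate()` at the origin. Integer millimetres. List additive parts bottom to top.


translate([120, 120, 0]) cylinder(h = 80, r = 120);
translate([120, 120, 80]) cylinder(h = 100, r = 100);
translate([60, 60, 180]) cube([120, 120, 80]);
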